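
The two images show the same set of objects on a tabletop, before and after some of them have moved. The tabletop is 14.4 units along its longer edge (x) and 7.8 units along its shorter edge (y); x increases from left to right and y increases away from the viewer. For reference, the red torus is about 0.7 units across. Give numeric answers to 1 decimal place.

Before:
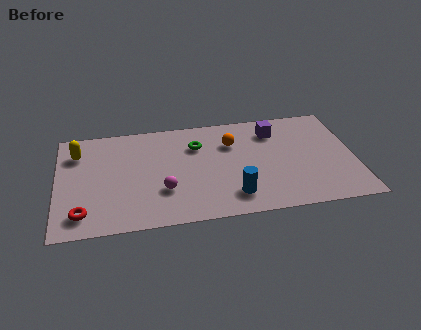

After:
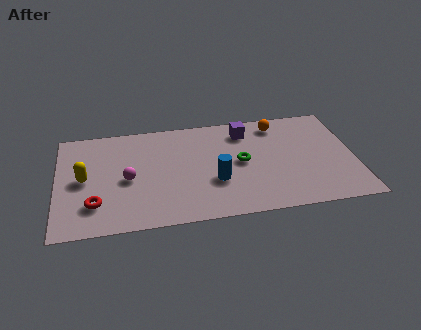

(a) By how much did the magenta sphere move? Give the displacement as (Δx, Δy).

(-1.7, 1.1)

The magenta sphere started near (5.1, 2.5) and ended near (3.4, 3.6).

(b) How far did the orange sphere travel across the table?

2.5

The orange sphere was near (8.5, 5.5) before and (10.8, 6.6) after, so it travelled √(2.3² + 1.1²) ≈ 2.5 units.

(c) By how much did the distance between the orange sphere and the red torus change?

+1.7

They were about 8.4 units apart before and 10.1 after — 1.7 units further apart.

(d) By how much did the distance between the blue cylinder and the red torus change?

-1.3

They were about 7.2 units apart before and 5.9 after — 1.3 units closer together.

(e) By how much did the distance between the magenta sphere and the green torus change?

+2.0

The distance was about 3.5 in the first image and 5.5 in the second, so they moved 2.0 units further apart.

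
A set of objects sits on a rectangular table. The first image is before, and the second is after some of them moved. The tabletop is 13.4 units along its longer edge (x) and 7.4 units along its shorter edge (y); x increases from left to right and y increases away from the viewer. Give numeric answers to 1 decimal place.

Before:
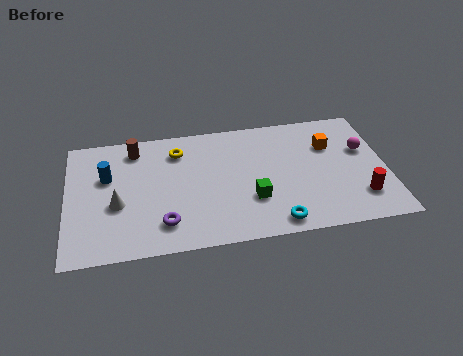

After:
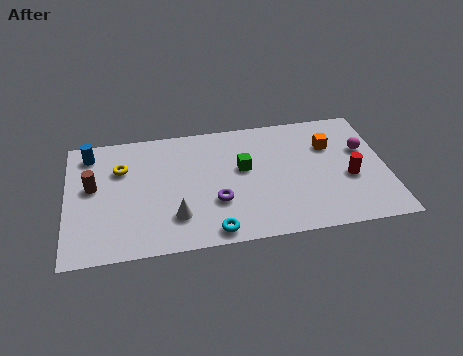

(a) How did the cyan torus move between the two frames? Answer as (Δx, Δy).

(-2.6, -0.1)

The cyan torus was at about (8.6, 0.9) and moved to about (6.0, 0.8).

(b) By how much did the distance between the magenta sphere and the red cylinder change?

-1.1

The distance was about 2.8 in the first image and 1.7 in the second, so they moved 1.1 units closer together.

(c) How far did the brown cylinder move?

2.7

The brown cylinder moved from about (2.9, 6.2) to (1.1, 4.2), a distance of √(1.8² + 2.0²) ≈ 2.7.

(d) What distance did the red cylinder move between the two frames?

1.3

The red cylinder was near (12.2, 1.8) before and (11.8, 3.0) after, so it travelled √(0.4² + 1.2²) ≈ 1.3 units.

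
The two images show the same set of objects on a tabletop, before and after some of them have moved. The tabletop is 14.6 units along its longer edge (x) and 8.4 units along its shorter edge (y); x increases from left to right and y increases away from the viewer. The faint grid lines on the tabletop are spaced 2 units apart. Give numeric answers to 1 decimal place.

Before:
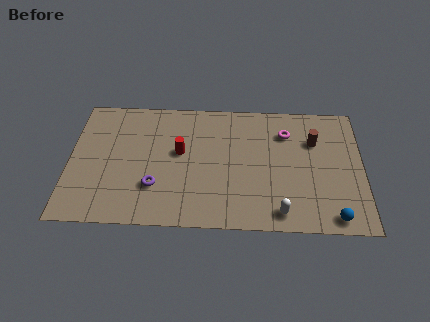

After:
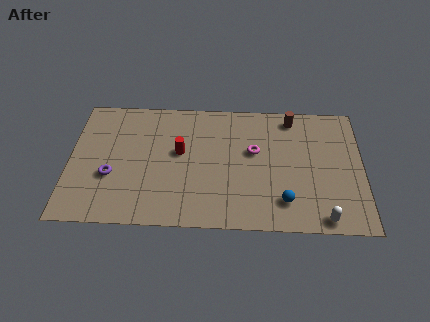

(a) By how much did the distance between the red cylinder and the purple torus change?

+1.2

Before: roughly 2.6 units apart; after: 3.8. That's 1.2 units further apart.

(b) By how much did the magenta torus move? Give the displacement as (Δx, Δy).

(-1.6, -1.3)

From the two frames, the magenta torus sits at roughly (10.8, 6.3) before and (9.2, 5.0) after.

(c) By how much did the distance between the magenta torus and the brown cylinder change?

+1.5

The distance was about 1.5 in the first image and 3.0 in the second, so they moved 1.5 units further apart.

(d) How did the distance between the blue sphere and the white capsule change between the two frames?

-0.5

Before: roughly 2.6 units apart; after: 2.1. That's 0.5 units closer together.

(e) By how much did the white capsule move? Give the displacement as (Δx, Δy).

(2.1, -0.3)

The white capsule was at about (10.5, 1.1) and moved to about (12.6, 0.8).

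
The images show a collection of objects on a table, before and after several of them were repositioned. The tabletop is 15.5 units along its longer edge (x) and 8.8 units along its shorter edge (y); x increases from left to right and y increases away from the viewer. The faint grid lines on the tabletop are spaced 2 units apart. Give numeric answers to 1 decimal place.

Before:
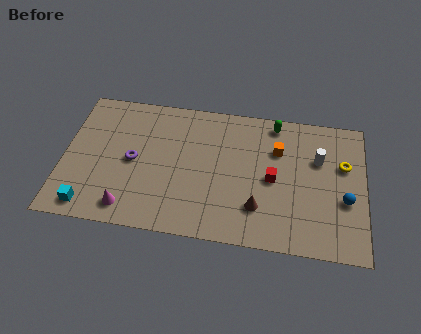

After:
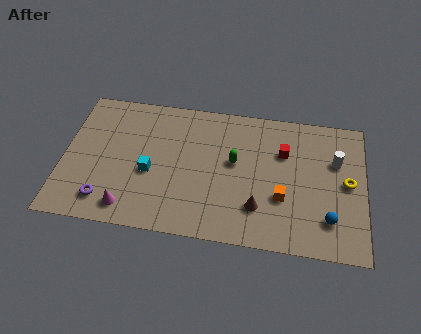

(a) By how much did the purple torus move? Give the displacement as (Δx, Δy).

(-1.3, -2.7)

From the two frames, the purple torus sits at roughly (3.6, 4.3) before and (2.3, 1.6) after.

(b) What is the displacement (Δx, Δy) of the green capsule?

(-2.0, -2.8)

From the two frames, the green capsule sits at roughly (10.8, 7.8) before and (8.8, 5.0) after.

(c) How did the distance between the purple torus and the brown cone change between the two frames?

+1.0

Before: roughly 6.8 units apart; after: 7.8. That's 1.0 units further apart.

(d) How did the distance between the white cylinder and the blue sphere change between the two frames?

+0.9

They were about 2.8 units apart before and 3.7 after — 0.9 units further apart.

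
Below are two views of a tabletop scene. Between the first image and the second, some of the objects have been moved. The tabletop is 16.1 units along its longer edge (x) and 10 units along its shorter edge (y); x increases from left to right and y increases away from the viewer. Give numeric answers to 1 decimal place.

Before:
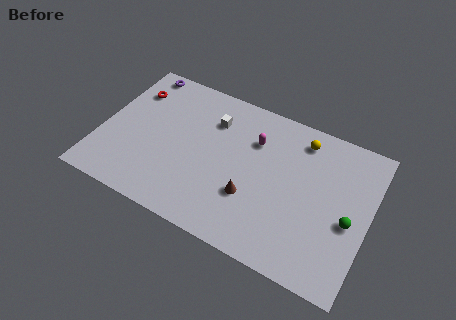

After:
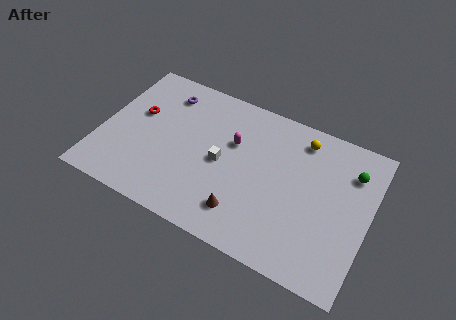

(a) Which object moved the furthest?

the green sphere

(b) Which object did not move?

the yellow sphere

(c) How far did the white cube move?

2.8

From (6.4, 7.4) to (7.3, 4.8), the white cube covered √(0.9² + 2.6²) ≈ 2.8 units.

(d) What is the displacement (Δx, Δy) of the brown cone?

(-0.3, -1.2)

The brown cone was at about (9.3, 3.3) and moved to about (9.0, 2.1).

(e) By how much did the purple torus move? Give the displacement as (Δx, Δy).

(1.8, -1.0)

The purple torus started near (1.6, 9.1) and ended near (3.4, 8.1).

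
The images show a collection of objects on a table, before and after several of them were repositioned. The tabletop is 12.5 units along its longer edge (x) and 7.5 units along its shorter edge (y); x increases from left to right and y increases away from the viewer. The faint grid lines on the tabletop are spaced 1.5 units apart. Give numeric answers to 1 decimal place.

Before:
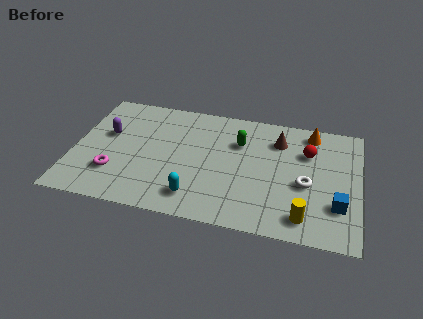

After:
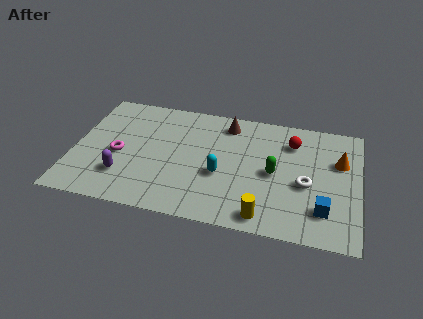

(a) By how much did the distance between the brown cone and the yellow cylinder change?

+1.0

Before: roughly 4.7 units apart; after: 5.7. That's 1.0 units further apart.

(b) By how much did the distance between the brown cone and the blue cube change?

+1.9

The distance was about 4.4 in the first image and 6.3 in the second, so they moved 1.9 units further apart.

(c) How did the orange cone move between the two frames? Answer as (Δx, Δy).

(1.3, -1.6)

The orange cone started near (10.3, 6.5) and ended near (11.6, 4.9).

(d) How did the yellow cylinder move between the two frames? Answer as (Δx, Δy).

(-1.7, -0.3)

The yellow cylinder was at about (10.2, 1.2) and moved to about (8.5, 0.9).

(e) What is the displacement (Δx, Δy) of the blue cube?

(-0.6, -0.4)

The blue cube was at about (11.6, 2.2) and moved to about (11.0, 1.8).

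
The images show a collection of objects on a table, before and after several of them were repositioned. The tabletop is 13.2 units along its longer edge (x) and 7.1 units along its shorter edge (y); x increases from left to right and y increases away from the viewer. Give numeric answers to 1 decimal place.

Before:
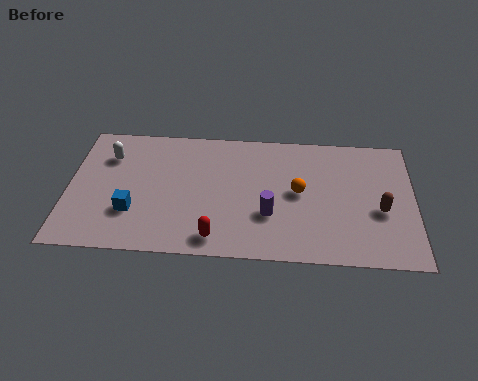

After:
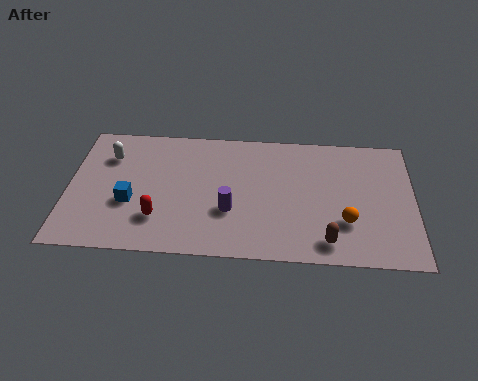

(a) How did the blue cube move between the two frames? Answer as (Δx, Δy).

(-0.1, 0.5)

From the two frames, the blue cube sits at roughly (2.5, 2.2) before and (2.4, 2.7) after.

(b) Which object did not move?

the white capsule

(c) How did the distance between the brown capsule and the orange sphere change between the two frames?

-1.9

The distance was about 3.2 in the first image and 1.3 in the second, so they moved 1.9 units closer together.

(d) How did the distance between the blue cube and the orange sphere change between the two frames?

+1.7

The distance was about 6.5 in the first image and 8.2 in the second, so they moved 1.7 units further apart.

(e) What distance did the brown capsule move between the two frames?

2.7

The brown capsule moved from about (11.9, 2.9) to (9.9, 1.1), a distance of √(2.0² + 1.8²) ≈ 2.7.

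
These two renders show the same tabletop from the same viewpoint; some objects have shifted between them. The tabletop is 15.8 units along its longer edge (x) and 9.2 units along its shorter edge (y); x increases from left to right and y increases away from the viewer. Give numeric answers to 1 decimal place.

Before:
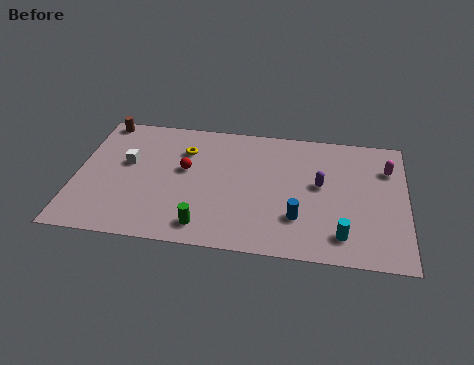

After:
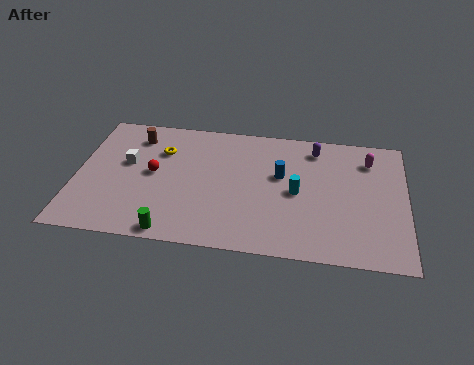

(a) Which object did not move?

the white cube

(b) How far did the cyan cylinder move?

3.5

The cyan cylinder moved from about (12.8, 1.7) to (10.6, 4.4), a distance of √(2.2² + 2.7²) ≈ 3.5.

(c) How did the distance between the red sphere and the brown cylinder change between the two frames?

-2.4

They were about 5.2 units apart before and 2.8 after — 2.4 units closer together.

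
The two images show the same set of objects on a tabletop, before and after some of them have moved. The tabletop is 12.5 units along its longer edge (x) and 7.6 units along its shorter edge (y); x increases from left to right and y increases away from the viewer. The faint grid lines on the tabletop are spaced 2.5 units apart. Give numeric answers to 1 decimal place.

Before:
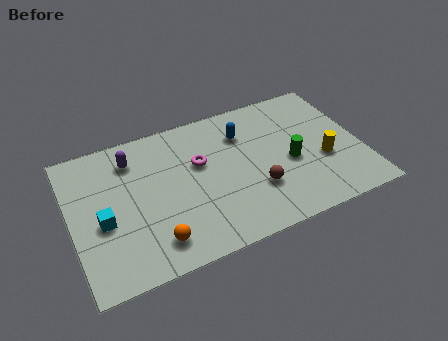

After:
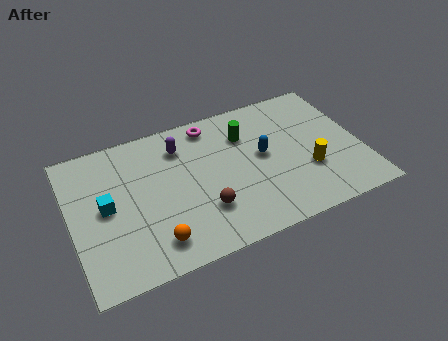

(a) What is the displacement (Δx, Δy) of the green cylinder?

(-1.7, 2.2)

The green cylinder was at about (9.4, 3.3) and moved to about (7.7, 5.5).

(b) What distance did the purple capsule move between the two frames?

2.1

The purple capsule moved from about (2.8, 6.0) to (4.9, 5.9), a distance of √(2.1² + 0.1²) ≈ 2.1.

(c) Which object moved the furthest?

the green cylinder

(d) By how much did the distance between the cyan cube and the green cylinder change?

-1.7

The distance was about 8.1 in the first image and 6.4 in the second, so they moved 1.7 units closer together.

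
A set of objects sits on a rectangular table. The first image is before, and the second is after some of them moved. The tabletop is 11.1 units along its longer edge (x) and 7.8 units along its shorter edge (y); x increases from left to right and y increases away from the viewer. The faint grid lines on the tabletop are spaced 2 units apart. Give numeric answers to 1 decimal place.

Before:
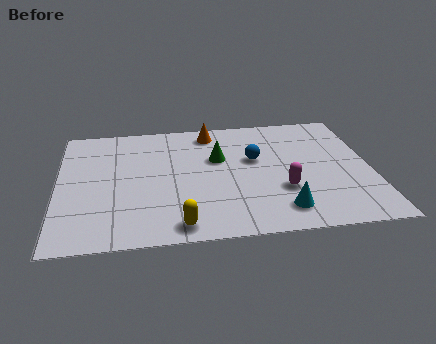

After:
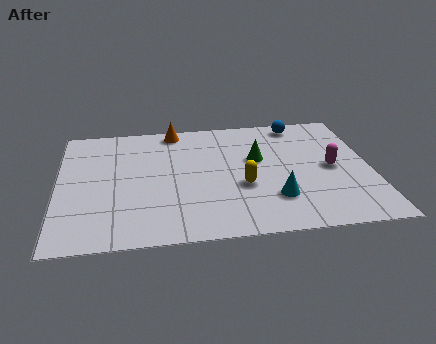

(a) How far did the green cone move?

1.4

The green cone was near (5.7, 4.9) before and (7.1, 4.7) after, so it travelled √(1.4² + 0.2²) ≈ 1.4 units.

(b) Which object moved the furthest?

the yellow capsule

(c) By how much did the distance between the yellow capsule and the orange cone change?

-1.3

The distance was about 5.9 in the first image and 4.6 in the second, so they moved 1.3 units closer together.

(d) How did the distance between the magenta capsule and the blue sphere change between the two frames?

+1.0

They were about 2.3 units apart before and 3.3 after — 1.0 units further apart.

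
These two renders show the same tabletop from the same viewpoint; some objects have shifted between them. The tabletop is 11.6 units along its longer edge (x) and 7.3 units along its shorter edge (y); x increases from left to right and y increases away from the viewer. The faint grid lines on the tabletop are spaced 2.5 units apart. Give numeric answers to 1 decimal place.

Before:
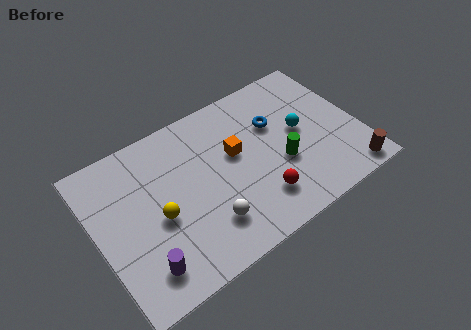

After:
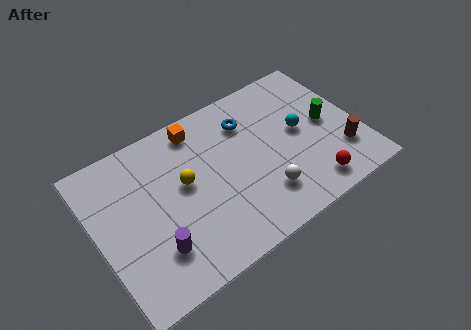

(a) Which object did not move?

the cyan sphere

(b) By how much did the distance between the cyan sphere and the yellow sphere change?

-1.3

They were about 6.5 units apart before and 5.2 after — 1.3 units closer together.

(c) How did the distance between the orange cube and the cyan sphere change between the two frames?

+1.9

They were about 2.9 units apart before and 4.8 after — 1.9 units further apart.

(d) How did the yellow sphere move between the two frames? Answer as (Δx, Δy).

(1.3, 0.9)

From the two frames, the yellow sphere sits at roughly (2.6, 3.2) before and (3.9, 4.1) after.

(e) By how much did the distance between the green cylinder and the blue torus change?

+1.8

The distance was about 2.0 in the first image and 3.8 in the second, so they moved 1.8 units further apart.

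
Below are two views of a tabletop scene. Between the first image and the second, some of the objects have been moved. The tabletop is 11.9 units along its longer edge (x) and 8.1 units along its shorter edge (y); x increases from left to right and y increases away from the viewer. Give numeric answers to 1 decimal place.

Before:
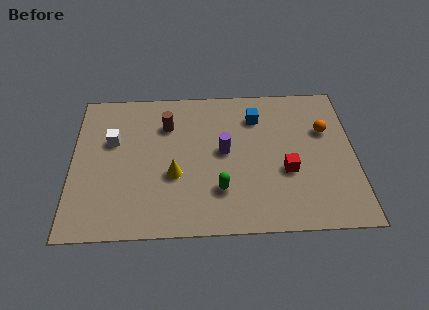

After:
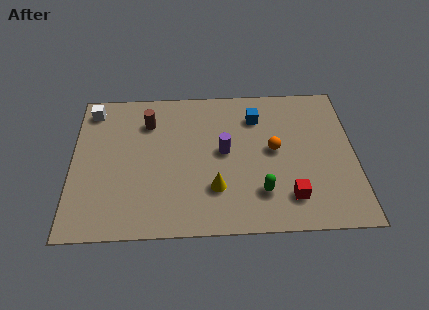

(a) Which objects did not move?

the purple cylinder and the blue cube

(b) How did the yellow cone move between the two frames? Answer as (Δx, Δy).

(1.7, -0.8)

The yellow cone started near (4.3, 3.1) and ended near (6.0, 2.3).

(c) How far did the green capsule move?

1.7

The green capsule moved from about (6.2, 2.2) to (7.9, 2.0), a distance of √(1.7² + 0.2²) ≈ 1.7.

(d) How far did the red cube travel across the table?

1.4

The red cube moved from about (9.0, 3.1) to (9.1, 1.7), a distance of √(0.1² + 1.4²) ≈ 1.4.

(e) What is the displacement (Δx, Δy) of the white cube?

(-0.9, 1.8)

The white cube started near (1.7, 5.1) and ended near (0.8, 6.9).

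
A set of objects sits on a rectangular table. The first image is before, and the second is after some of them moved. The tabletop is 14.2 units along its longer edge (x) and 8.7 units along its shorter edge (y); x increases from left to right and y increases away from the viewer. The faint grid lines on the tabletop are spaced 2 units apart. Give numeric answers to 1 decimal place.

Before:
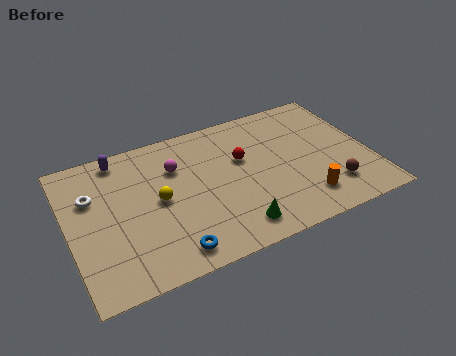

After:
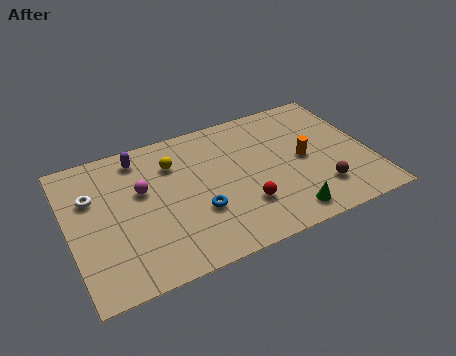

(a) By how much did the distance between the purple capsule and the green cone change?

+0.9

The distance was about 7.9 in the first image and 8.8 in the second, so they moved 0.9 units further apart.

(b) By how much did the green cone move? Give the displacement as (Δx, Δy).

(2.4, -0.2)

The green cone started near (7.4, 1.4) and ended near (9.8, 1.2).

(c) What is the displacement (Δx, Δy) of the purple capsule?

(0.9, -0.3)

The purple capsule started near (2.7, 7.7) and ended near (3.6, 7.4).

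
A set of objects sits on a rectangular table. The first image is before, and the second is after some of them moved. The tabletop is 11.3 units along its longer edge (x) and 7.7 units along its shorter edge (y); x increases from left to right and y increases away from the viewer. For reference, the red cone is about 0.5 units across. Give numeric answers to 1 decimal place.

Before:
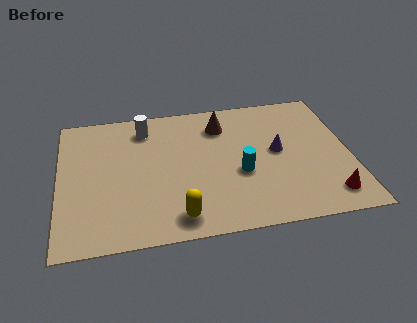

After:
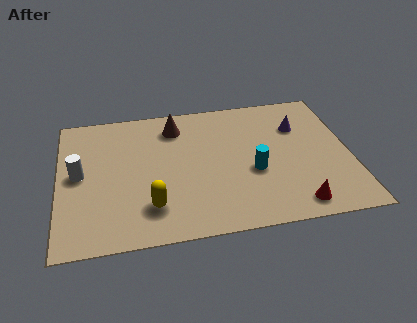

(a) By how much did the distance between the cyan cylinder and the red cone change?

-1.2

The distance was about 3.8 in the first image and 2.6 in the second, so they moved 1.2 units closer together.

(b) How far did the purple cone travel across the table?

1.6

From (8.5, 4.1) to (9.4, 5.4), the purple cone covered √(0.9² + 1.3²) ≈ 1.6 units.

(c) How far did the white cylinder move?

3.5

From (3.4, 6.3) to (0.8, 4.0), the white cylinder covered √(2.6² + 2.3²) ≈ 3.5 units.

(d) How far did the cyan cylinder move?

0.5

From (7.0, 3.1) to (7.5, 3.1), the cyan cylinder covered √(0.5² + 0.0²) ≈ 0.5 units.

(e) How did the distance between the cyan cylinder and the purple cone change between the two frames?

+1.2

They were about 1.8 units apart before and 3.0 after — 1.2 units further apart.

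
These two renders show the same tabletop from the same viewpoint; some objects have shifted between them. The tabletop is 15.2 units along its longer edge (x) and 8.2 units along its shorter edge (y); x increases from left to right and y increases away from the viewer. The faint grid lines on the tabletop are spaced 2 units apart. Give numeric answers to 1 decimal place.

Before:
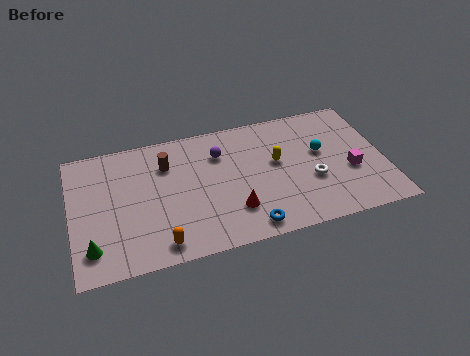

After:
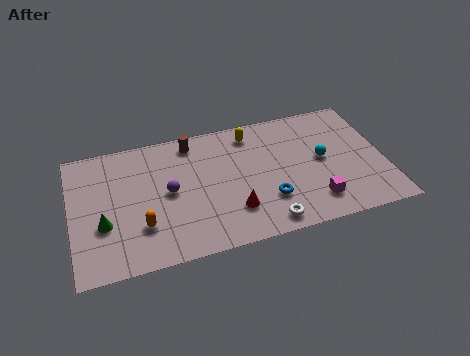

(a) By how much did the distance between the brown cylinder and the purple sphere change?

+0.6

The distance was about 2.6 in the first image and 3.2 in the second, so they moved 0.6 units further apart.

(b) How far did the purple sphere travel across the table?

3.2

The purple sphere was near (7.3, 6.0) before and (4.7, 4.2) after, so it travelled √(2.6² + 1.8²) ≈ 3.2 units.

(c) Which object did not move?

the red cone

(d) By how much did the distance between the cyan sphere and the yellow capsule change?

+2.0

They were about 2.2 units apart before and 4.2 after — 2.0 units further apart.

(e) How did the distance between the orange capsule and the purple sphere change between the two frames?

-3.6

The distance was about 5.9 in the first image and 2.3 in the second, so they moved 3.6 units closer together.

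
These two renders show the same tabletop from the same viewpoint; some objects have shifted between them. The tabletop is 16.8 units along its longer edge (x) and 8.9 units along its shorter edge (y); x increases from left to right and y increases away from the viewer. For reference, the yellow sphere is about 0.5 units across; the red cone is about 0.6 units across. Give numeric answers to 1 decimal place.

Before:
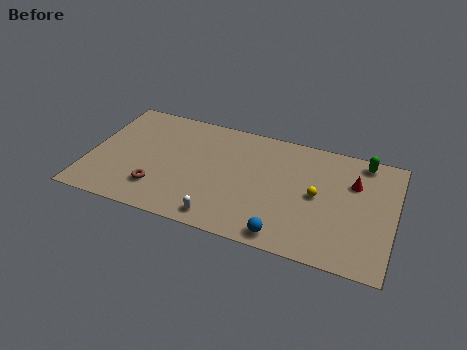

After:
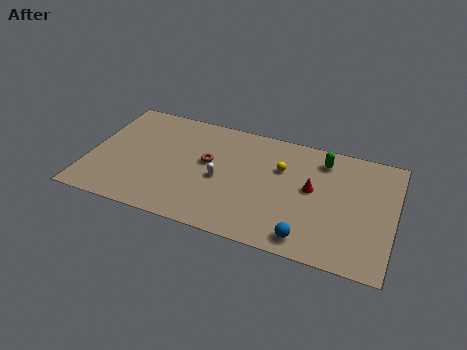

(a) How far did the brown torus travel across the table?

3.8

The brown torus moved from about (4.0, 2.2) to (6.5, 5.1), a distance of √(2.5² + 2.9²) ≈ 3.8.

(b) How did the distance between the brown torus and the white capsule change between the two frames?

-2.4

They were about 3.8 units apart before and 1.4 after — 2.4 units closer together.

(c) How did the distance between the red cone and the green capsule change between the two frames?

+0.6

The distance was about 1.8 in the first image and 2.4 in the second, so they moved 0.6 units further apart.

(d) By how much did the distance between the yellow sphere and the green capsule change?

-1.5

They were about 4.1 units apart before and 2.6 after — 1.5 units closer together.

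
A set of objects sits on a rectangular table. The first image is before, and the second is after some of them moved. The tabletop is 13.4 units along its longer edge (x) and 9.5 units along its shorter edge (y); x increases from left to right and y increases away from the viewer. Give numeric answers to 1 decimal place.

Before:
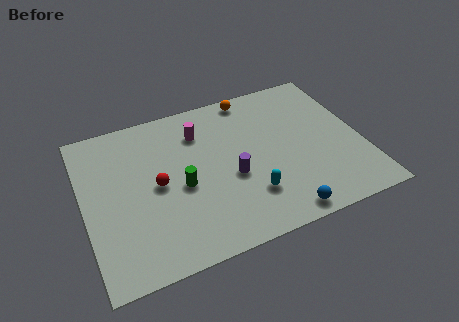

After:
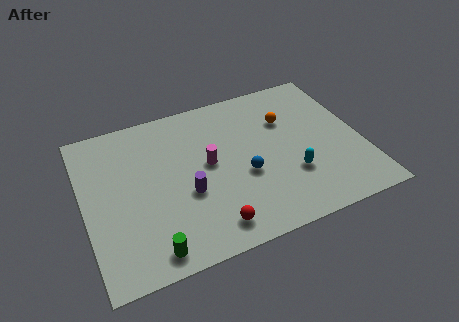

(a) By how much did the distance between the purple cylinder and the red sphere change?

-1.1

Before: roughly 3.6 units apart; after: 2.5. That's 1.1 units closer together.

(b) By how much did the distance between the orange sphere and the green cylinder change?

+3.1

They were about 5.9 units apart before and 9.0 after — 3.1 units further apart.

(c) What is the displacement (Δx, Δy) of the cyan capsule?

(2.1, 0.5)

From the two frames, the cyan capsule sits at roughly (7.7, 2.5) before and (9.8, 3.0) after.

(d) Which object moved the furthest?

the red sphere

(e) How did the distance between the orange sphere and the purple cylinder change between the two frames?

+1.0

They were about 4.9 units apart before and 5.9 after — 1.0 units further apart.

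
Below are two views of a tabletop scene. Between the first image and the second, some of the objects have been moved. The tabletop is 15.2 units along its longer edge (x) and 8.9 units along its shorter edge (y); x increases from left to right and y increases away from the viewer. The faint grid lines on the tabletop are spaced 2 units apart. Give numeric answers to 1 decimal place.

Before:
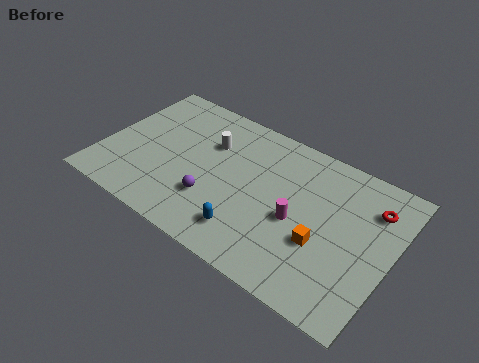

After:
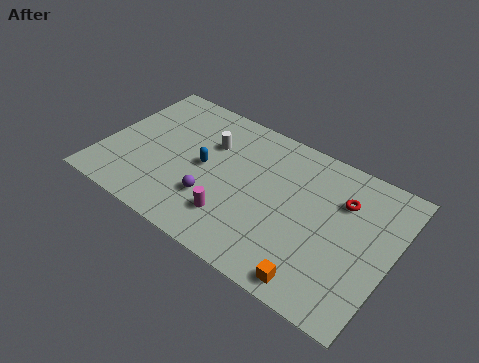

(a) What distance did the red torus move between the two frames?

1.6

The red torus moved from about (13.9, 6.7) to (12.4, 6.3), a distance of √(1.5² + 0.4²) ≈ 1.6.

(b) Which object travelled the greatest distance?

the blue capsule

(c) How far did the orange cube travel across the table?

2.3

The orange cube moved from about (11.8, 3.3) to (11.9, 1.0), a distance of √(0.1² + 2.3²) ≈ 2.3.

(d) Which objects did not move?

the white cylinder and the purple sphere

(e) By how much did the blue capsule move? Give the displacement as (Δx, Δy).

(-2.9, 2.7)

The blue capsule was at about (8.2, 1.8) and moved to about (5.3, 4.5).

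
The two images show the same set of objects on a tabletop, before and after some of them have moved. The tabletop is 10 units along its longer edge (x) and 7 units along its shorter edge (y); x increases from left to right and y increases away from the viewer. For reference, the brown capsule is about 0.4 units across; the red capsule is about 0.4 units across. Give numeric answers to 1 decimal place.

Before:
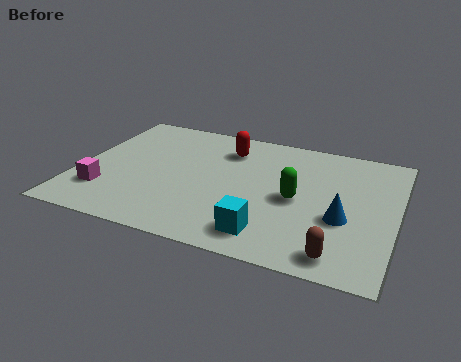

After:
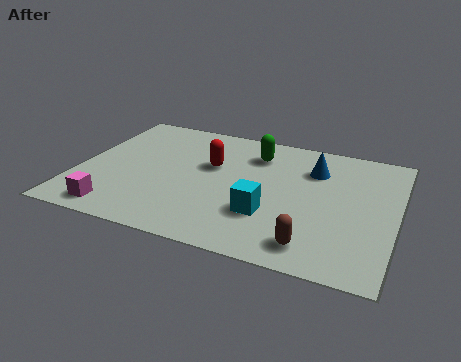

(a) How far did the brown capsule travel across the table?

0.8

The brown capsule moved from about (8.4, 0.9) to (7.6, 1.1), a distance of √(0.8² + 0.2²) ≈ 0.8.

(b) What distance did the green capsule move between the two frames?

2.6

The green capsule moved from about (6.9, 3.3) to (5.4, 5.4), a distance of √(1.5² + 2.1²) ≈ 2.6.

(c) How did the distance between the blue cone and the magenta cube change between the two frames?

-0.3

The distance was about 7.5 in the first image and 7.2 in the second, so they moved 0.3 units closer together.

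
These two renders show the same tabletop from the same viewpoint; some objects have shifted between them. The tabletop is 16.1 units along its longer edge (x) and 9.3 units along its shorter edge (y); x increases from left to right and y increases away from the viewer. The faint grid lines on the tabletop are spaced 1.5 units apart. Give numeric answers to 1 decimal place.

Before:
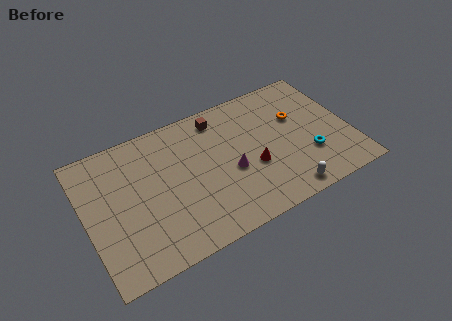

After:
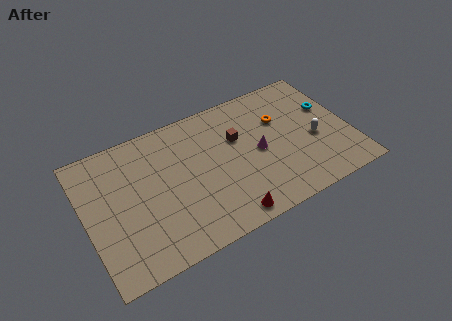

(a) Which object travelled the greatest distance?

the white capsule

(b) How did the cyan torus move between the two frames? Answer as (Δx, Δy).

(1.7, 2.9)

The cyan torus started near (13.4, 2.9) and ended near (15.1, 5.8).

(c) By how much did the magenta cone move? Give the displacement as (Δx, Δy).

(1.8, 0.6)

From the two frames, the magenta cone sits at roughly (8.7, 3.9) before and (10.5, 4.5) after.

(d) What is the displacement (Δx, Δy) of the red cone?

(-2.0, -2.6)

The red cone was at about (10.0, 3.6) and moved to about (8.0, 1.0).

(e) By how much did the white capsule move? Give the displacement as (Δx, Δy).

(2.3, 2.9)

From the two frames, the white capsule sits at roughly (11.6, 1.0) before and (13.9, 3.9) after.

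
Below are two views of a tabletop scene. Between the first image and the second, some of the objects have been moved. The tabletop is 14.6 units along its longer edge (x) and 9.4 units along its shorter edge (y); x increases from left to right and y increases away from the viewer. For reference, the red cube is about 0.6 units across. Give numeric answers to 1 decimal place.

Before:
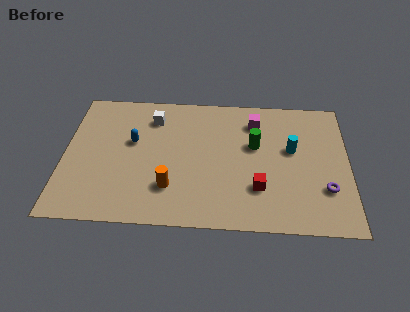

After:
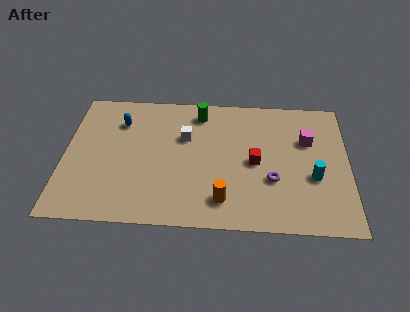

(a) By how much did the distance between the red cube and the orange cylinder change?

-1.4

They were about 4.5 units apart before and 3.1 after — 1.4 units closer together.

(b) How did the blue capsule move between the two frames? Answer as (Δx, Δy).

(-0.7, 1.4)

The blue capsule started near (3.5, 5.6) and ended near (2.8, 7.0).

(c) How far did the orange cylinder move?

2.8

From (5.5, 2.5) to (8.2, 1.8), the orange cylinder covered √(2.7² + 0.7²) ≈ 2.8 units.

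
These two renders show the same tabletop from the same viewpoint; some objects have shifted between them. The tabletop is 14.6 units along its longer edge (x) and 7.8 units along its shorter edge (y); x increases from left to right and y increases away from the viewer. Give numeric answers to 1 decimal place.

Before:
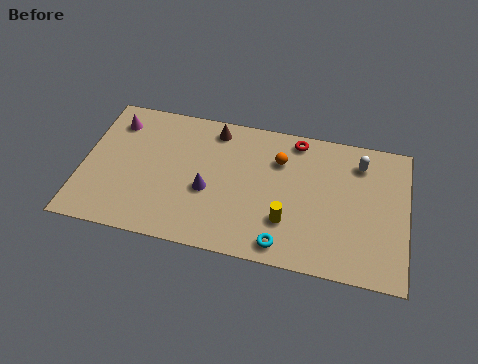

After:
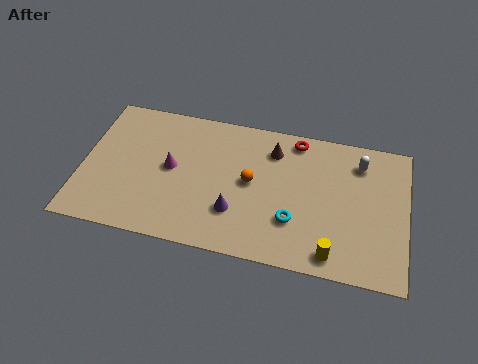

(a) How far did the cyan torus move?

1.5

The cyan torus was near (9.2, 1.0) before and (9.6, 2.4) after, so it travelled √(0.4² + 1.4²) ≈ 1.5 units.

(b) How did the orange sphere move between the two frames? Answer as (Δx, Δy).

(-1.2, -1.5)

The orange sphere started near (8.8, 5.6) and ended near (7.6, 4.1).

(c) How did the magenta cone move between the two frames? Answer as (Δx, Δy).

(2.7, -2.1)

The magenta cone was at about (1.3, 6.2) and moved to about (4.0, 4.1).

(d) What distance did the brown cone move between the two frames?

2.8

From (5.8, 6.7) to (8.5, 6.1), the brown cone covered √(2.7² + 0.6²) ≈ 2.8 units.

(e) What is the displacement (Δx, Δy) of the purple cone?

(1.3, -0.9)

The purple cone started near (5.7, 3.2) and ended near (7.0, 2.3).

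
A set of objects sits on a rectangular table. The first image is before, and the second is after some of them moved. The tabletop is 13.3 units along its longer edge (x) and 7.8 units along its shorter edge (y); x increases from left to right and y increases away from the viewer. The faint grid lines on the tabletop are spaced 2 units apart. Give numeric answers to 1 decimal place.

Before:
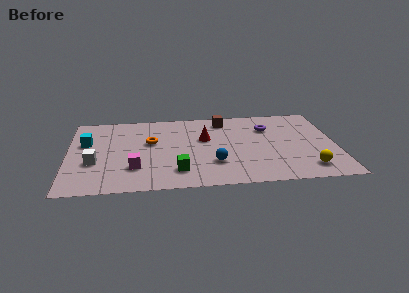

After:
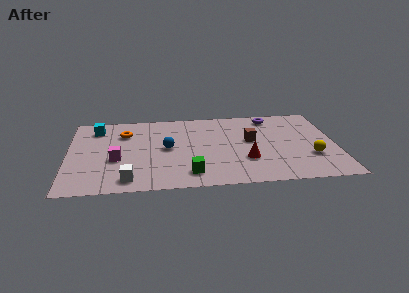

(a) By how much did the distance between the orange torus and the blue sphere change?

-1.2

They were about 3.9 units apart before and 2.7 after — 1.2 units closer together.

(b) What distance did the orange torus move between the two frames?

1.6

From (4.1, 4.7) to (2.8, 5.7), the orange torus covered √(1.3² + 1.0²) ≈ 1.6 units.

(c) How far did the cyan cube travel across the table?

1.5

The cyan cube moved from about (0.9, 4.9) to (1.4, 6.3), a distance of √(0.5² + 1.4²) ≈ 1.5.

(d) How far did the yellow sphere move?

1.1

The yellow sphere moved from about (11.8, 1.4) to (12.0, 2.5), a distance of √(0.2² + 1.1²) ≈ 1.1.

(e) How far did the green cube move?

0.7

The green cube was near (5.4, 1.7) before and (6.0, 1.4) after, so it travelled √(0.6² + 0.3²) ≈ 0.7 units.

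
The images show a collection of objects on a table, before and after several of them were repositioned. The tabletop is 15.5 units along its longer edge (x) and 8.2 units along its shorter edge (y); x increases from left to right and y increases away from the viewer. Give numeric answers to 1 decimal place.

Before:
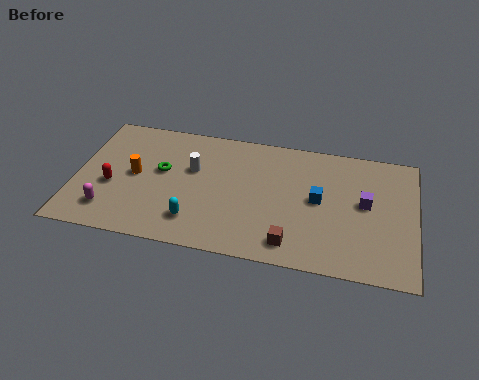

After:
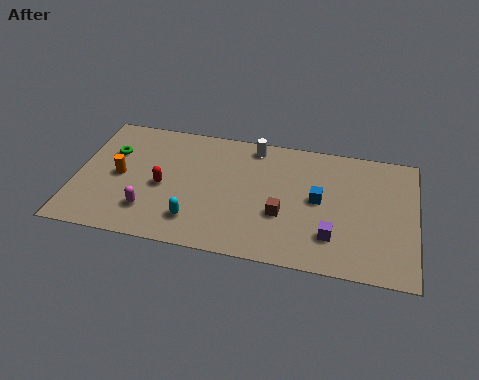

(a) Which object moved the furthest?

the white cylinder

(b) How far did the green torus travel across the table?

2.5

The green torus moved from about (3.9, 4.7) to (1.5, 5.5), a distance of √(2.4² + 0.8²) ≈ 2.5.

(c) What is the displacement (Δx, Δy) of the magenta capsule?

(1.8, 0.3)

The magenta capsule started near (1.7, 1.7) and ended near (3.5, 2.0).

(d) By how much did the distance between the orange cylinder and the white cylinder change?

+4.0

They were about 2.8 units apart before and 6.8 after — 4.0 units further apart.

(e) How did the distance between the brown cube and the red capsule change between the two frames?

-3.0

Before: roughly 8.5 units apart; after: 5.5. That's 3.0 units closer together.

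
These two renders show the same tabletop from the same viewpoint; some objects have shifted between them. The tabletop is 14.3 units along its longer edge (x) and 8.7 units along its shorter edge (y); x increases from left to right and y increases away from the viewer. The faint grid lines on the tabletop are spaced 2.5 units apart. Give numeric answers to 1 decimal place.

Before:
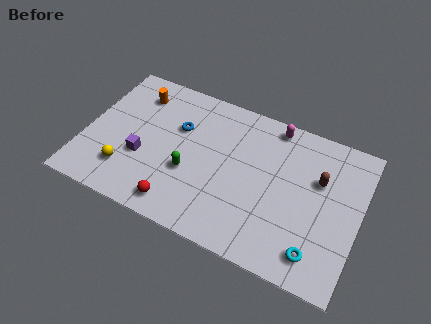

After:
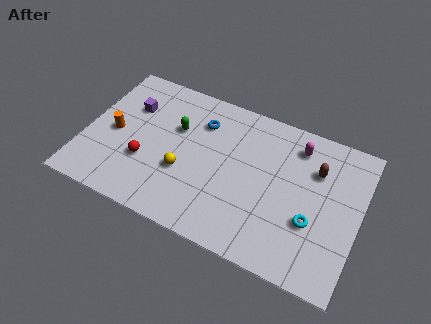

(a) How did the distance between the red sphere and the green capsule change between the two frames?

+0.8

Before: roughly 2.1 units apart; after: 2.9. That's 0.8 units further apart.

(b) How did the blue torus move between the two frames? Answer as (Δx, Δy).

(1.1, 0.8)

The blue torus was at about (4.7, 5.7) and moved to about (5.8, 6.5).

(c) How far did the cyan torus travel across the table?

1.6

From (12.4, 1.5) to (12.0, 3.1), the cyan torus covered √(0.4² + 1.6²) ≈ 1.6 units.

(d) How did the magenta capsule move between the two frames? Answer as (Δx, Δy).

(1.3, -0.7)

The magenta capsule started near (9.5, 7.8) and ended near (10.8, 7.1).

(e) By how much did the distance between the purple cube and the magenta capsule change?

+0.9

They were about 7.9 units apart before and 8.8 after — 0.9 units further apart.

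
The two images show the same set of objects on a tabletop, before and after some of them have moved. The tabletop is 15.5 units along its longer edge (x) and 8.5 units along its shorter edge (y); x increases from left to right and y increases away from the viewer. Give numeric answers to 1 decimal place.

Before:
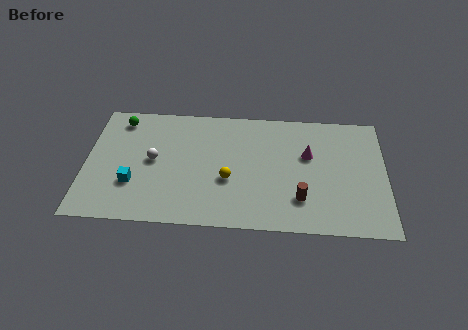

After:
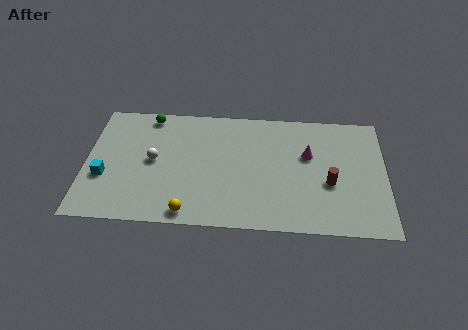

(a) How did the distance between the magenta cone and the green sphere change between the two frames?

-1.4

Before: roughly 10.0 units apart; after: 8.6. That's 1.4 units closer together.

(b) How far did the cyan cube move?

1.6

The cyan cube was near (2.5, 2.7) before and (1.0, 3.1) after, so it travelled √(1.5² + 0.4²) ≈ 1.6 units.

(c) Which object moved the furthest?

the yellow sphere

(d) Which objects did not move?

the magenta cone and the white sphere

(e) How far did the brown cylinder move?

1.9

The brown cylinder moved from about (11.1, 2.2) to (12.6, 3.4), a distance of √(1.5² + 1.2²) ≈ 1.9.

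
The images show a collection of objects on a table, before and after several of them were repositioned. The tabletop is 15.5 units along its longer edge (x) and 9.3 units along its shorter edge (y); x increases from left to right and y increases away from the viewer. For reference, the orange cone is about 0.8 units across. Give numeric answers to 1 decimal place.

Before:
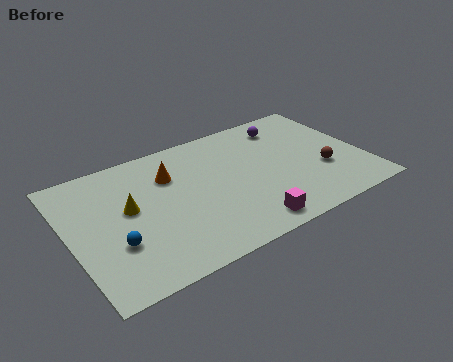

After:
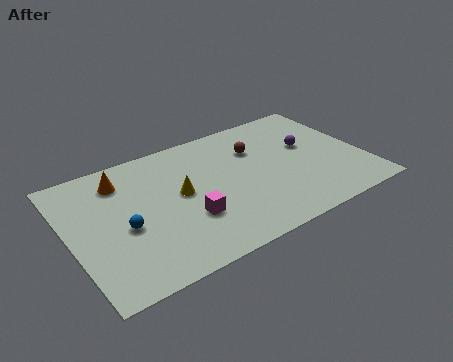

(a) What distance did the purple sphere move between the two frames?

2.2

The purple sphere was near (12.0, 7.6) before and (12.8, 5.5) after, so it travelled √(0.8² + 2.1²) ≈ 2.2 units.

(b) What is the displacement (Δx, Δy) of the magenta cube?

(-2.8, 1.9)

From the two frames, the magenta cube sits at roughly (8.7, 1.2) before and (5.9, 3.1) after.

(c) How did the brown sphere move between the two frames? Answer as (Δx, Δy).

(-3.1, 3.2)

From the two frames, the brown sphere sits at roughly (13.2, 3.3) before and (10.1, 6.5) after.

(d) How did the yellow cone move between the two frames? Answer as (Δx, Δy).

(2.7, -0.2)

The yellow cone was at about (3.1, 5.2) and moved to about (5.8, 5.0).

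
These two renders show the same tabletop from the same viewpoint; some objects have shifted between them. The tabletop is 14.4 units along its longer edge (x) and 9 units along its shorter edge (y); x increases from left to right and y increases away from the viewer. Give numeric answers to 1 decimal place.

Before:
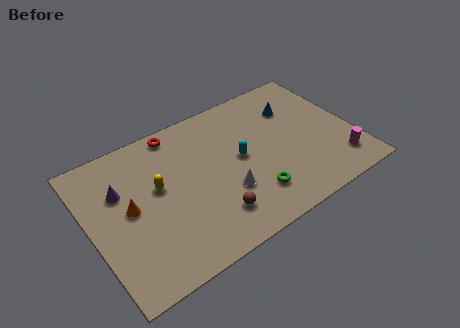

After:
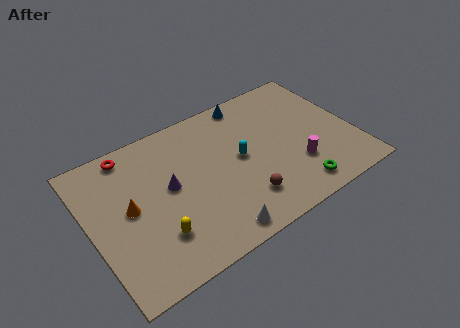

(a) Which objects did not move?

the cyan capsule and the orange cone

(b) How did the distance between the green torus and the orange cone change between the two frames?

+2.4

They were about 6.8 units apart before and 9.2 after — 2.4 units further apart.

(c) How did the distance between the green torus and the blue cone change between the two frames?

+1.5

Before: roughly 5.4 units apart; after: 6.9. That's 1.5 units further apart.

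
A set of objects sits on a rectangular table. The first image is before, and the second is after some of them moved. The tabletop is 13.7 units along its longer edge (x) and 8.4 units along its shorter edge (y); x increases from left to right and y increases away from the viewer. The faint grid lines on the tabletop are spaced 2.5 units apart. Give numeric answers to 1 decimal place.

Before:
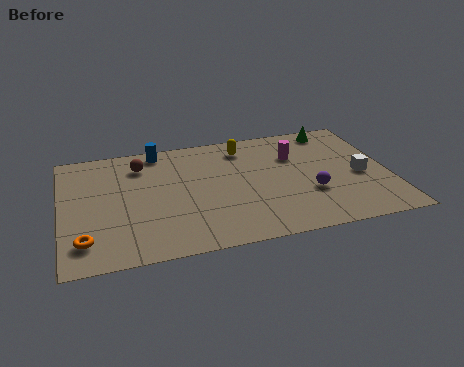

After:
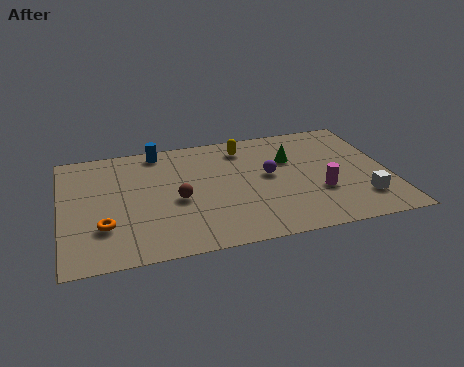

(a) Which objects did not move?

the yellow capsule and the blue cylinder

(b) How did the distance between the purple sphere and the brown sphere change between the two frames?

-3.8

They were about 7.8 units apart before and 4.0 after — 3.8 units closer together.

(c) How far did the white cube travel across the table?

1.7

From (12.5, 3.7) to (12.4, 2.0), the white cube covered √(0.1² + 1.7²) ≈ 1.7 units.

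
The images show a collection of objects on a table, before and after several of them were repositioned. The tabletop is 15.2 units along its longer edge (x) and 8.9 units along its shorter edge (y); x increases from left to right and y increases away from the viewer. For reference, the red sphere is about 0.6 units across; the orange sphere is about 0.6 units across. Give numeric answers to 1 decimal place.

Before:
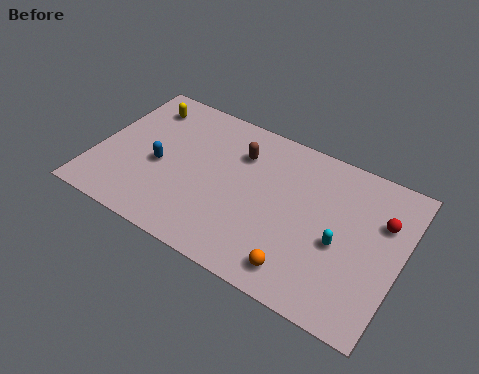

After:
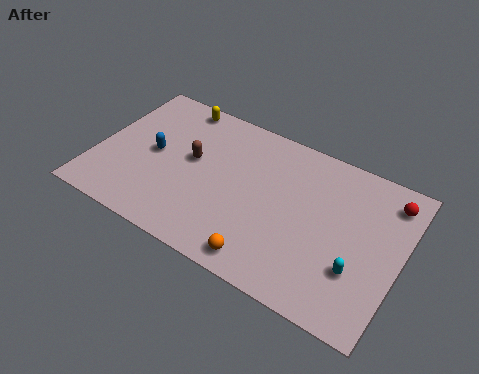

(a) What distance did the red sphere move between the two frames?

1.3

The red sphere moved from about (14.1, 6.0) to (14.3, 7.3), a distance of √(0.2² + 1.3²) ≈ 1.3.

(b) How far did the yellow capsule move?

1.8

From (1.8, 7.2) to (3.4, 8.0), the yellow capsule covered √(1.6² + 0.8²) ≈ 1.8 units.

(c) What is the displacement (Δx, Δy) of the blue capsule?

(-0.4, 0.6)

From the two frames, the blue capsule sits at roughly (3.2, 3.9) before and (2.8, 4.5) after.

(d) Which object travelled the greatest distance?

the brown capsule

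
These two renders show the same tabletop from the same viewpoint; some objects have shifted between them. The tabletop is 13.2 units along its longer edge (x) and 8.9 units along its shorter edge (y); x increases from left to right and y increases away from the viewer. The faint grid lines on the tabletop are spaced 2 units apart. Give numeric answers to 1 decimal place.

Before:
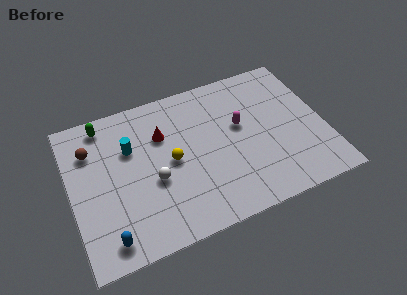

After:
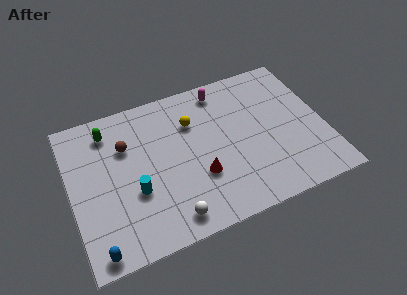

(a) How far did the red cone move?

3.5

The red cone moved from about (4.9, 6.1) to (6.5, 3.0), a distance of √(1.6² + 3.1²) ≈ 3.5.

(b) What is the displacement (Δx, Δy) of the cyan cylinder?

(0.0, -2.6)

The cyan cylinder was at about (3.2, 5.9) and moved to about (3.2, 3.3).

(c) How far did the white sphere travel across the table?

2.5

The white sphere moved from about (4.2, 3.6) to (4.8, 1.2), a distance of √(0.6² + 2.4²) ≈ 2.5.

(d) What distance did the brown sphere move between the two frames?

1.8

The brown sphere moved from about (1.2, 6.5) to (3.0, 6.1), a distance of √(1.8² + 0.4²) ≈ 1.8.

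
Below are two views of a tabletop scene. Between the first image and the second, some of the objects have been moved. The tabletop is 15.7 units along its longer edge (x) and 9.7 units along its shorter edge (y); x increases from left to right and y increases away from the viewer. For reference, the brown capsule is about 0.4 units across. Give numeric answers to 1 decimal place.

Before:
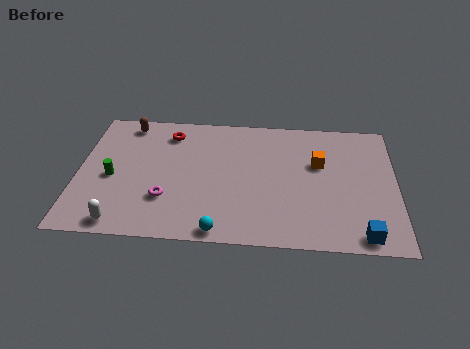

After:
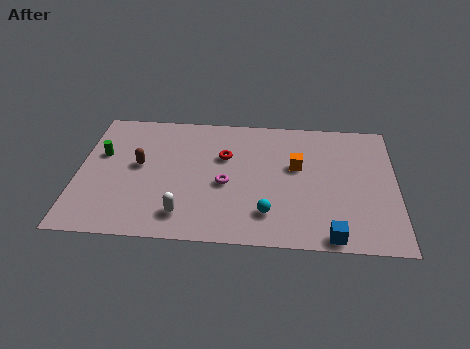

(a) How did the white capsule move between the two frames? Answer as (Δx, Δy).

(3.0, 0.8)

The white capsule was at about (2.3, 1.0) and moved to about (5.3, 1.8).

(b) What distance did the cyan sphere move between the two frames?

2.7

From (7.1, 0.8) to (9.4, 2.2), the cyan sphere covered √(2.3² + 1.4²) ≈ 2.7 units.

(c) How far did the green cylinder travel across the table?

1.8

From (1.7, 4.3) to (1.1, 6.0), the green cylinder covered √(0.6² + 1.7²) ≈ 1.8 units.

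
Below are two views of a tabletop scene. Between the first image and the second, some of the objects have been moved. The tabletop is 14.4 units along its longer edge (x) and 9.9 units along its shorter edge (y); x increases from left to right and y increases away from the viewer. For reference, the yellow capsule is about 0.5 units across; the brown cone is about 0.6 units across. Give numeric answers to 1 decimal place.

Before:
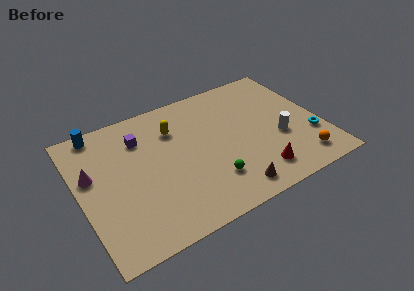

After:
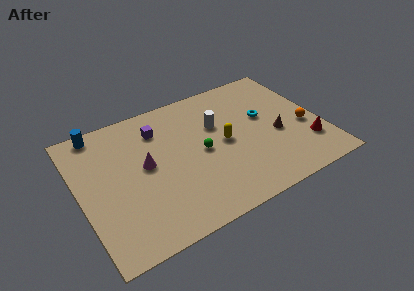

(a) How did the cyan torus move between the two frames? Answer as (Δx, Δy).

(-2.4, 2.7)

From the two frames, the cyan torus sits at roughly (13.6, 3.1) before and (11.2, 5.8) after.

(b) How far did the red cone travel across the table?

3.3

From (10.1, 1.8) to (13.3, 2.6), the red cone covered √(3.2² + 0.8²) ≈ 3.3 units.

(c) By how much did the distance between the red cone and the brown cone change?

+0.4

They were about 1.8 units apart before and 2.2 after — 0.4 units further apart.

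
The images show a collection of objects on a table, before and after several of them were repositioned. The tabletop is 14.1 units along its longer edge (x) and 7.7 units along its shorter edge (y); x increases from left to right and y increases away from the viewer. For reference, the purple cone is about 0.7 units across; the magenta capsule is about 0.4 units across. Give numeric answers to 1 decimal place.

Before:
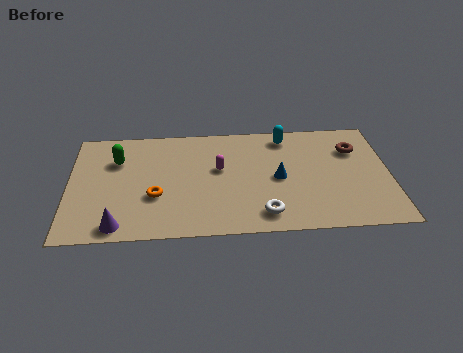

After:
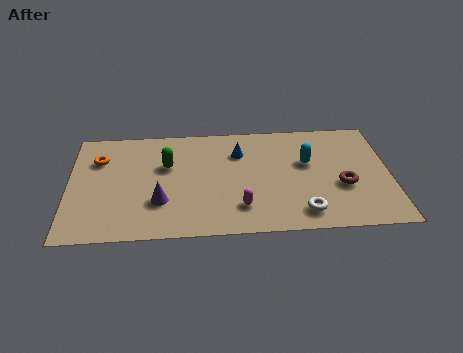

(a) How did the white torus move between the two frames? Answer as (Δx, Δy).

(1.7, 0.0)

The white torus was at about (8.5, 1.3) and moved to about (10.2, 1.3).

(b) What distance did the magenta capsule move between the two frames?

2.8

From (6.6, 4.5) to (7.5, 1.8), the magenta capsule covered √(0.9² + 2.7²) ≈ 2.8 units.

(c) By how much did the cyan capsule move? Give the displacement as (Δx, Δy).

(0.9, -1.9)

From the two frames, the cyan capsule sits at roughly (9.6, 6.6) before and (10.5, 4.7) after.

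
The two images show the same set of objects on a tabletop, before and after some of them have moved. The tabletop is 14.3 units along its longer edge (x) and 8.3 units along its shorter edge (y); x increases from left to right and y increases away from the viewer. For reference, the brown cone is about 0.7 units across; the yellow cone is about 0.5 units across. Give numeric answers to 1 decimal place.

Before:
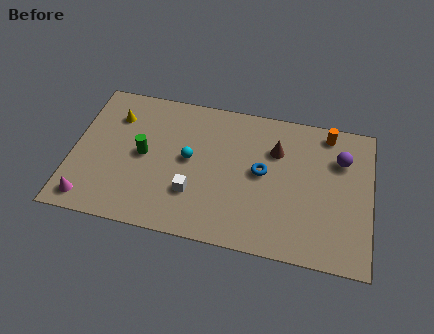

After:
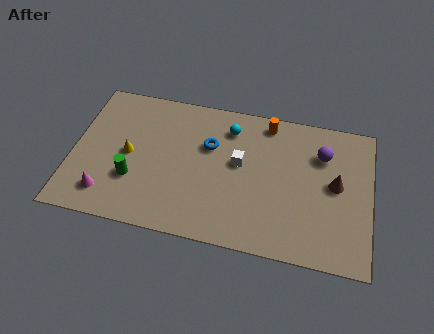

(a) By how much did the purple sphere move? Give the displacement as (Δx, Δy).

(-0.9, 0.1)

The purple sphere started near (12.8, 5.9) and ended near (11.9, 6.0).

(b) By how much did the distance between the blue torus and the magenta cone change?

-2.7

They were about 8.7 units apart before and 6.0 after — 2.7 units closer together.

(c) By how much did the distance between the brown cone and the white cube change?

-0.4

The distance was about 5.0 in the first image and 4.6 in the second, so they moved 0.4 units closer together.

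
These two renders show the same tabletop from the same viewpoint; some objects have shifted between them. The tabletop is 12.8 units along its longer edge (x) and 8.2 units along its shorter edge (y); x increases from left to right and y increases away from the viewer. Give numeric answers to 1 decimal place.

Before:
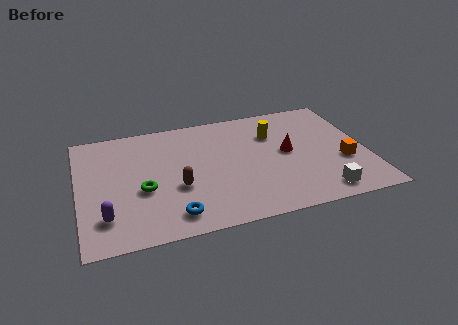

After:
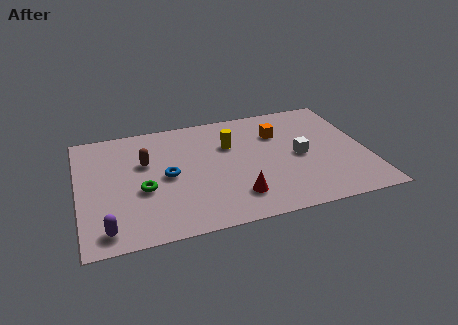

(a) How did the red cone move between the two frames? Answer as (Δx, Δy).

(-2.5, -2.5)

The red cone started near (9.3, 4.3) and ended near (6.8, 1.8).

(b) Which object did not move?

the green torus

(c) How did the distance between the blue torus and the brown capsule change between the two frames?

-0.3

Before: roughly 1.8 units apart; after: 1.5. That's 0.3 units closer together.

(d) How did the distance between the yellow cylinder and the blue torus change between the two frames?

-3.3

The distance was about 6.6 in the first image and 3.3 in the second, so they moved 3.3 units closer together.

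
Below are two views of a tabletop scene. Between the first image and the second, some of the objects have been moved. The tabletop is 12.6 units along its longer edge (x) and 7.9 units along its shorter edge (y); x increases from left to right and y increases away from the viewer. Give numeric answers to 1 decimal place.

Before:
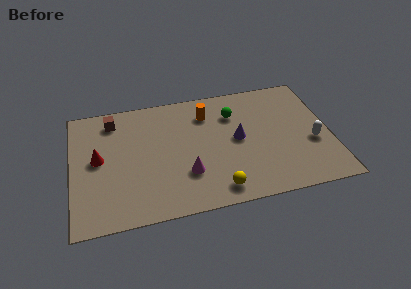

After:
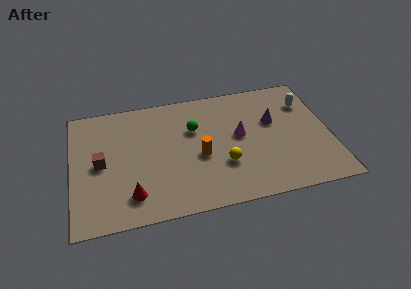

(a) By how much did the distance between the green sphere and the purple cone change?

+2.2

The distance was about 1.7 in the first image and 3.9 in the second, so they moved 2.2 units further apart.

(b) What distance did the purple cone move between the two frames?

2.0

From (8.1, 4.1) to (9.9, 4.9), the purple cone covered √(1.8² + 0.8²) ≈ 2.0 units.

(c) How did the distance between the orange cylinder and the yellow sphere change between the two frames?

-3.6

The distance was about 5.0 in the first image and 1.4 in the second, so they moved 3.6 units closer together.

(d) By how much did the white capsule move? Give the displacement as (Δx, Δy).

(-0.1, 2.7)

From the two frames, the white capsule sits at roughly (11.7, 3.1) before and (11.6, 5.8) after.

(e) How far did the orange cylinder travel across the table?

2.7

The orange cylinder moved from about (6.7, 6.1) to (6.2, 3.4), a distance of √(0.5² + 2.7²) ≈ 2.7.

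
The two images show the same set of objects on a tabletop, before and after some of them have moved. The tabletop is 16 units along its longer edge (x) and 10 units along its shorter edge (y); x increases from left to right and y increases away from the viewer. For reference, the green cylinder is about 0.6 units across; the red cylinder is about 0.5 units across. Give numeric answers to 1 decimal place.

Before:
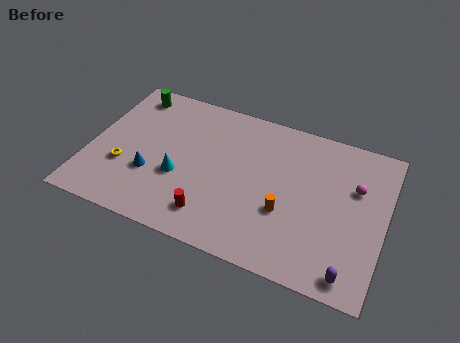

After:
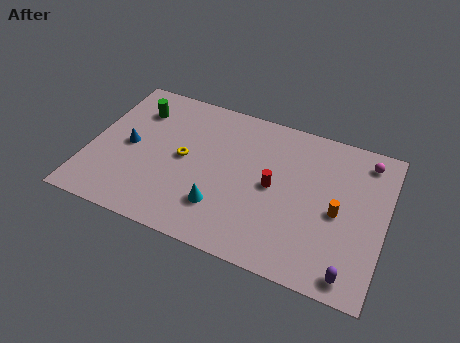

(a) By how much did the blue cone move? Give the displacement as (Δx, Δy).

(-1.4, 1.5)

The blue cone started near (3.5, 3.4) and ended near (2.1, 4.9).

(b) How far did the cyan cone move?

2.7

The cyan cone moved from about (5.0, 3.8) to (7.4, 2.6), a distance of √(2.4² + 1.2²) ≈ 2.7.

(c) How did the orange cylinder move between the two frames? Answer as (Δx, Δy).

(2.7, 1.0)

The orange cylinder was at about (10.8, 3.6) and moved to about (13.5, 4.6).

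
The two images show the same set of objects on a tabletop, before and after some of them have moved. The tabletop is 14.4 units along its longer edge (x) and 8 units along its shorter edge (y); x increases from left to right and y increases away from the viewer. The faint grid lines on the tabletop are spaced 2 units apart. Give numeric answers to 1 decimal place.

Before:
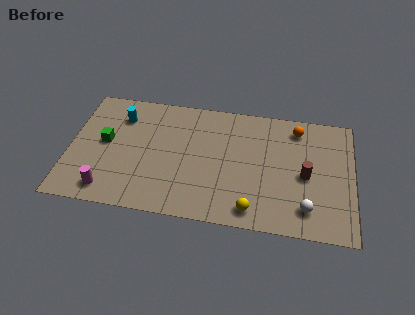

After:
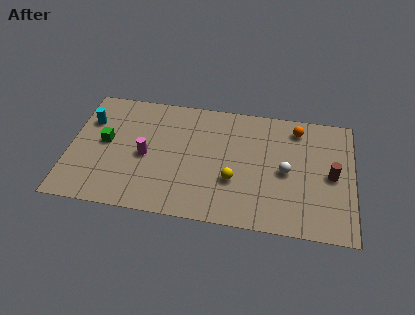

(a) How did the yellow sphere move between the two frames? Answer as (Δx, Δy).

(-1.0, 1.7)

The yellow sphere was at about (9.4, 1.1) and moved to about (8.4, 2.8).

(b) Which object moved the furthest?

the magenta cylinder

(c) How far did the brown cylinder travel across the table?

1.3

The brown cylinder moved from about (12.0, 3.7) to (13.3, 3.9), a distance of √(1.3² + 0.2²) ≈ 1.3.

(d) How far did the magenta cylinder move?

3.1

The magenta cylinder moved from about (2.1, 1.2) to (3.9, 3.7), a distance of √(1.8² + 2.5²) ≈ 3.1.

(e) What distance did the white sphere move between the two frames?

2.5

The white sphere was near (12.1, 1.6) before and (11.0, 3.8) after, so it travelled √(1.1² + 2.2²) ≈ 2.5 units.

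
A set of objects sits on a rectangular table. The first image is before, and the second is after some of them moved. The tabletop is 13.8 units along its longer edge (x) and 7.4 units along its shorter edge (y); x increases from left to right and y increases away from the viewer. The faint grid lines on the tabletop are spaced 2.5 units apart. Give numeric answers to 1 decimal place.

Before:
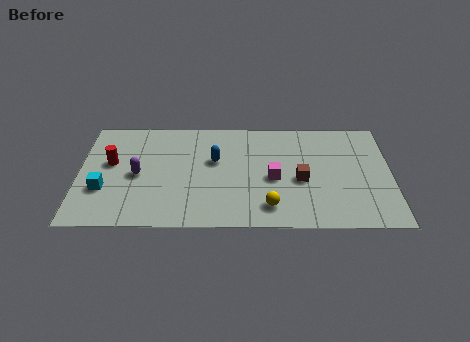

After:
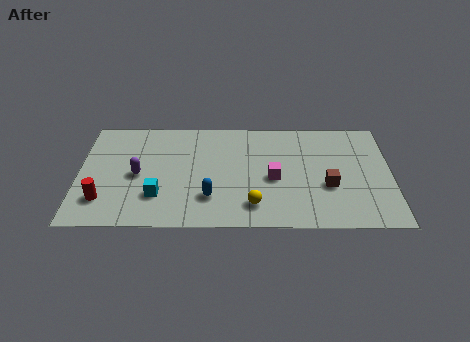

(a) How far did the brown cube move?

1.3

The brown cube moved from about (9.8, 3.2) to (11.0, 2.8), a distance of √(1.2² + 0.4²) ≈ 1.3.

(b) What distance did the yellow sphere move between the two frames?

0.7

From (8.4, 1.4) to (7.7, 1.5), the yellow sphere covered √(0.7² + 0.1²) ≈ 0.7 units.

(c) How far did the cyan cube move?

2.4

The cyan cube was near (1.1, 2.5) before and (3.5, 2.1) after, so it travelled √(2.4² + 0.4²) ≈ 2.4 units.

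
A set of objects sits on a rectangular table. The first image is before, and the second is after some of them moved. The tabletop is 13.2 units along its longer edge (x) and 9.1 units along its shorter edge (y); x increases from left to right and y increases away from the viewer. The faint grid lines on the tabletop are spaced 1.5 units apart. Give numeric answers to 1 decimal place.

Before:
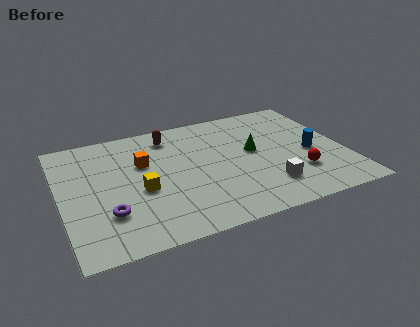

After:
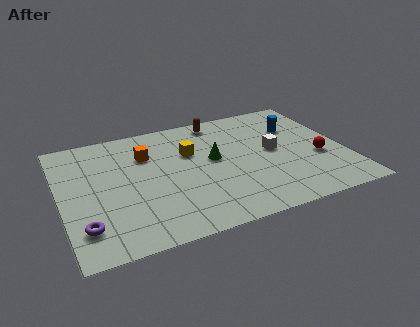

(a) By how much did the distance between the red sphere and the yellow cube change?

-1.0

The distance was about 7.3 in the first image and 6.3 in the second, so they moved 1.0 units closer together.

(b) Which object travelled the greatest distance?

the yellow cube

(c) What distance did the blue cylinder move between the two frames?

2.3

The blue cylinder moved from about (11.6, 4.0) to (11.2, 6.3), a distance of √(0.4² + 2.3²) ≈ 2.3.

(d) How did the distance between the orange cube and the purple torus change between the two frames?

+1.7

They were about 3.7 units apart before and 5.4 after — 1.7 units further apart.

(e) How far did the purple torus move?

1.3

The purple torus moved from about (2.0, 2.6) to (0.9, 2.0), a distance of √(1.1² + 0.6²) ≈ 1.3.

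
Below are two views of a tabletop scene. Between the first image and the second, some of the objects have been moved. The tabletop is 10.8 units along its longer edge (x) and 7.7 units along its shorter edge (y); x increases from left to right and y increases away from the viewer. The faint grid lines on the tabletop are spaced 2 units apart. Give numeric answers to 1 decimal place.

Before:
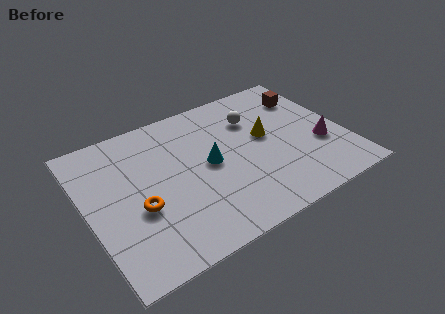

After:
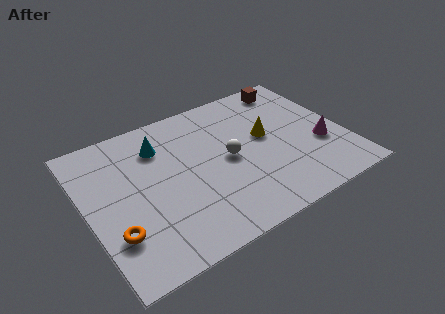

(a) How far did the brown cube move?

1.0

From (9.7, 5.8) to (9.2, 6.7), the brown cube covered √(0.5² + 0.9²) ≈ 1.0 units.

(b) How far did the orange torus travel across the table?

1.4

The orange torus moved from about (2.0, 3.0) to (0.9, 2.2), a distance of √(1.1² + 0.8²) ≈ 1.4.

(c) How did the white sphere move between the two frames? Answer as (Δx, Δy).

(-1.4, -1.7)

The white sphere was at about (7.3, 5.5) and moved to about (5.9, 3.8).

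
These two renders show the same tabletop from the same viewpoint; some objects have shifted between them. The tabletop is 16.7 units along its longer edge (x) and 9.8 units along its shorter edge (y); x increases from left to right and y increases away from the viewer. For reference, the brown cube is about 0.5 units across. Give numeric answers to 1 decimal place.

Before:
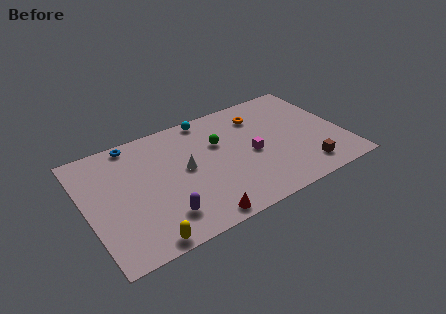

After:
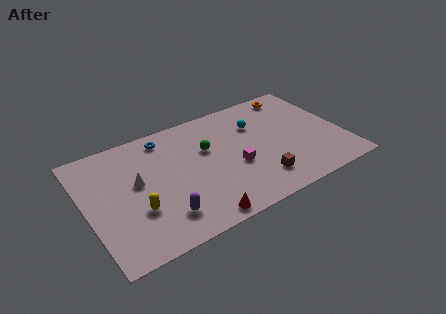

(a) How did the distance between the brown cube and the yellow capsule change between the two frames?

-2.8

The distance was about 10.7 in the first image and 7.9 in the second, so they moved 2.8 units closer together.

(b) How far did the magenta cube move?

1.3

The magenta cube moved from about (10.7, 4.5) to (9.5, 3.9), a distance of √(1.2² + 0.6²) ≈ 1.3.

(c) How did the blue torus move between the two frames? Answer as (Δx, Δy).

(2.0, -0.5)

The blue torus started near (3.5, 8.9) and ended near (5.5, 8.4).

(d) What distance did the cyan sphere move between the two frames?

3.6

The cyan sphere was near (8.4, 8.9) before and (11.4, 6.9) after, so it travelled √(3.0² + 2.0²) ≈ 3.6 units.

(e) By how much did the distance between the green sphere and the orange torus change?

+3.6

Before: roughly 3.1 units apart; after: 6.7. That's 3.6 units further apart.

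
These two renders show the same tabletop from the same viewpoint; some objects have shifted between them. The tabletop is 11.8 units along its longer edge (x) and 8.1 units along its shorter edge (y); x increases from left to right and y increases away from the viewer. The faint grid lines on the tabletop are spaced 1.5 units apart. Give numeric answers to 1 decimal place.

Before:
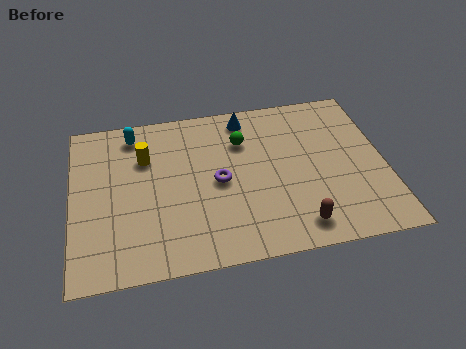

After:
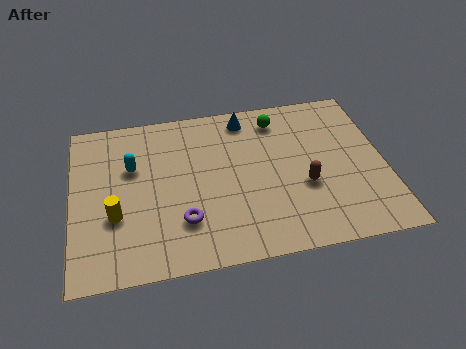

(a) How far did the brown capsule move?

1.9

The brown capsule moved from about (8.3, 1.2) to (8.7, 3.1), a distance of √(0.4² + 1.9²) ≈ 1.9.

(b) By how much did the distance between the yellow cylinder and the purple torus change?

-0.6

They were about 3.2 units apart before and 2.6 after — 0.6 units closer together.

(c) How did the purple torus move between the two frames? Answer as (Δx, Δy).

(-1.4, -1.7)

The purple torus was at about (5.5, 3.9) and moved to about (4.1, 2.2).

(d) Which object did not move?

the blue cone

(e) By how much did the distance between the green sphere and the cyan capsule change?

+1.6

They were about 4.2 units apart before and 5.8 after — 1.6 units further apart.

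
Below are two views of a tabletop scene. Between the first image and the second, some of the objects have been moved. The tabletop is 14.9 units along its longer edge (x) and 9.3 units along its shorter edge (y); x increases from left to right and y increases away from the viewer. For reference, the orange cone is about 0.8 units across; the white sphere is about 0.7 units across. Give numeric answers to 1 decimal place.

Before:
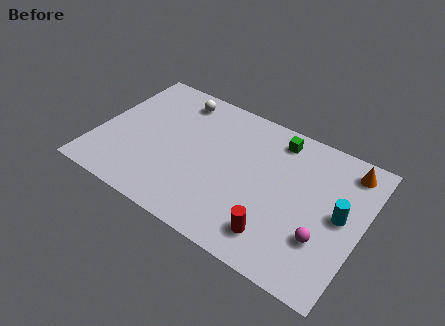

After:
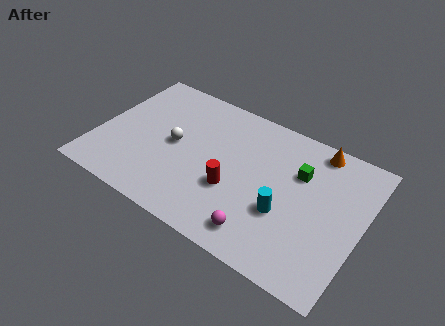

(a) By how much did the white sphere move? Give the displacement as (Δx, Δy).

(0.4, -3.2)

The white sphere was at about (3.9, 7.9) and moved to about (4.3, 4.7).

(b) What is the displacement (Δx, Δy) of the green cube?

(1.5, -1.6)

From the two frames, the green cube sits at roughly (9.7, 7.9) before and (11.2, 6.3) after.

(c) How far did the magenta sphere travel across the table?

3.5

The magenta sphere was near (13.0, 2.9) before and (9.8, 1.5) after, so it travelled √(3.2² + 1.4²) ≈ 3.5 units.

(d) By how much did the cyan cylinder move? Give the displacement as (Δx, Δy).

(-2.9, -1.4)

The cyan cylinder started near (13.7, 4.8) and ended near (10.8, 3.4).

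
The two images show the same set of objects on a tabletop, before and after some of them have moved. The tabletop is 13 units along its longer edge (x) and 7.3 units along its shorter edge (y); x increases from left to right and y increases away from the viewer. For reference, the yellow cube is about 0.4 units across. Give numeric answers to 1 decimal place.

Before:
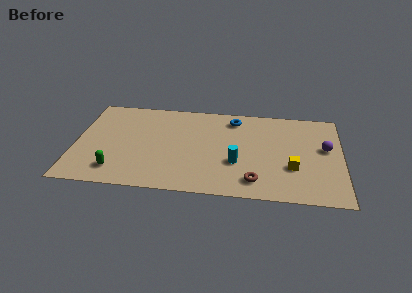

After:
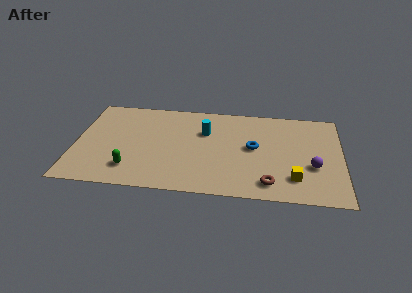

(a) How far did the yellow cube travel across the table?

0.8

The yellow cube moved from about (10.6, 2.5) to (10.7, 1.7), a distance of √(0.1² + 0.8²) ≈ 0.8.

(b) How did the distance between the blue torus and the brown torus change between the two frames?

-2.1

The distance was about 4.9 in the first image and 2.8 in the second, so they moved 2.1 units closer together.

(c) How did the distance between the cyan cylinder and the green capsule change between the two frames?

-1.1

Before: roughly 5.9 units apart; after: 4.8. That's 1.1 units closer together.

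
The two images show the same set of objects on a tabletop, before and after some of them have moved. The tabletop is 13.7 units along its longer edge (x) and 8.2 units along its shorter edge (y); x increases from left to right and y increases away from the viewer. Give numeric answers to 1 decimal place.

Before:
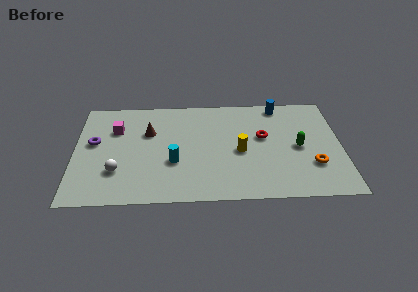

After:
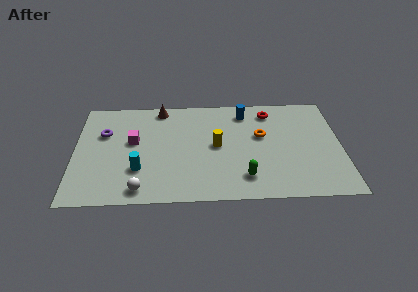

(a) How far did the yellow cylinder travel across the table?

1.3

The yellow cylinder was near (8.5, 3.7) before and (7.3, 4.2) after, so it travelled √(1.2² + 0.5²) ≈ 1.3 units.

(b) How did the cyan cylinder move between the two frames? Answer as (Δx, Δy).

(-1.8, -0.5)

The cyan cylinder started near (5.1, 3.0) and ended near (3.3, 2.5).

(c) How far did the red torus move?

2.0

From (9.7, 4.8) to (10.1, 6.8), the red torus covered √(0.4² + 2.0²) ≈ 2.0 units.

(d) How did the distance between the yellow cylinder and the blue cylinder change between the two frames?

-1.2

The distance was about 4.2 in the first image and 3.0 in the second, so they moved 1.2 units closer together.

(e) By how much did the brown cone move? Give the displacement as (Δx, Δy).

(0.6, 1.9)

The brown cone started near (3.8, 5.4) and ended near (4.4, 7.3).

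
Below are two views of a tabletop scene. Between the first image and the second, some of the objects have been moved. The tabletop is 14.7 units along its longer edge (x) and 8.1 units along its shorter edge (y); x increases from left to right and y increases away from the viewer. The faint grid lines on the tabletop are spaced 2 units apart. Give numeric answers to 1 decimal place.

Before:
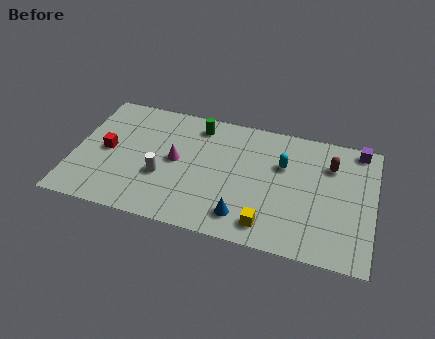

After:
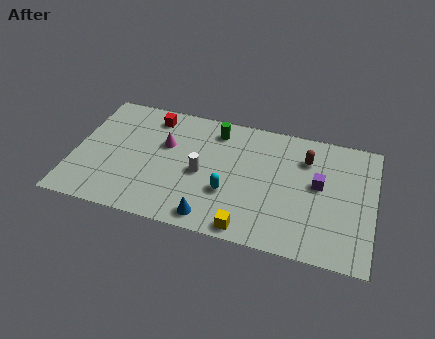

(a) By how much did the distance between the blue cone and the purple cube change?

-1.8

The distance was about 7.9 in the first image and 6.1 in the second, so they moved 1.8 units closer together.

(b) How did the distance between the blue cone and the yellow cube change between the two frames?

+0.6

They were about 1.2 units apart before and 1.8 after — 0.6 units further apart.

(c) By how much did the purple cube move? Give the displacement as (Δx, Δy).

(-1.8, -2.8)

The purple cube started near (13.8, 7.3) and ended near (12.0, 4.5).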